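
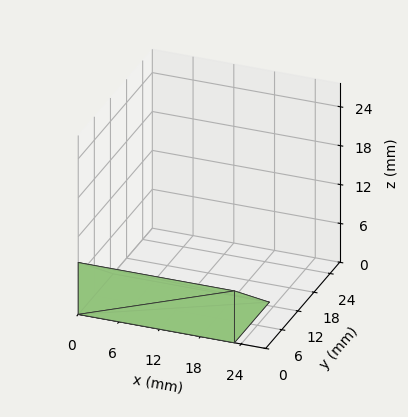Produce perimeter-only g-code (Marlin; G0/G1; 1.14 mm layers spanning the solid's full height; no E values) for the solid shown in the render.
Reading the render: the shape is a wedge (ramp): 23 × 13 mm base, rising to 8 mm along the y=0 edge and sloping linearly to z=0 at y=13 (dimensions read to the nearest mm from the axis ticks). For the g-code, the solid's height is divided into equal slices at the stated Δz and each level perimeter traced with G1 moves after a G0 lift.

; perimeter-only toolpath
G21 ; units = mm
G90 ; absolute positioning
G28 ; home
; layer 1
G0 Z1.14
G0 X0.00 Y0.00
G1 X23.00 Y0.00
G1 X23.00 Y11.14
G1 X0.00 Y11.14
G1 X0.00 Y0.00
; layer 2
G0 Z2.29
G0 X0.00 Y0.00
G1 X23.00 Y0.00
G1 X23.00 Y9.29
G1 X0.00 Y9.29
G1 X0.00 Y0.00
; layer 3
G0 Z3.43
G0 X0.00 Y0.00
G1 X23.00 Y0.00
G1 X23.00 Y7.43
G1 X0.00 Y7.43
G1 X0.00 Y0.00
; layer 4
G0 Z4.57
G0 X0.00 Y0.00
G1 X23.00 Y0.00
G1 X23.00 Y5.57
G1 X0.00 Y5.57
G1 X0.00 Y0.00
; layer 5
G0 Z5.71
G0 X0.00 Y0.00
G1 X23.00 Y0.00
G1 X23.00 Y3.71
G1 X0.00 Y3.71
G1 X0.00 Y0.00
; layer 6
G0 Z6.86
G0 X0.00 Y0.00
G1 X23.00 Y0.00
G1 X23.00 Y1.86
G1 X0.00 Y1.86
G1 X0.00 Y0.00
M2 ; end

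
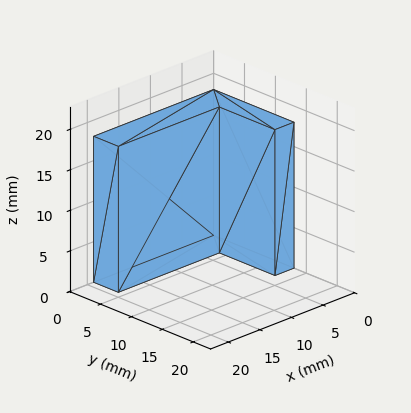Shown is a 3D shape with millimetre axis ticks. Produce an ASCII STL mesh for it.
Reading the render: the shape is an L-shaped prism: outer 19 × 13 mm, arm thicknesses ≈ 4 mm (horizontal) and 3 mm (vertical), extruded 18 mm in z (dimensions read to the nearest mm from the axis ticks). For the STL, each face is triangulated and given an outward normal.

solid part
  facet normal 0.0000 0.0000 -1.0000
    outer loop
      vertex 19.000 4.000 0.000
      vertex 19.000 0.000 0.000
      vertex 0.000 0.000 0.000
    endloop
  endfacet
  facet normal 0.0000 0.0000 -1.0000
    outer loop
      vertex 3.000 4.000 0.000
      vertex 19.000 4.000 0.000
      vertex 0.000 0.000 0.000
    endloop
  endfacet
  facet normal 0.0000 0.0000 -1.0000
    outer loop
      vertex 3.000 13.000 0.000
      vertex 3.000 4.000 0.000
      vertex 0.000 0.000 0.000
    endloop
  endfacet
  facet normal 0.0000 0.0000 -1.0000
    outer loop
      vertex 0.000 13.000 0.000
      vertex 3.000 13.000 0.000
      vertex 0.000 0.000 0.000
    endloop
  endfacet
  facet normal 0.0000 0.0000 1.0000
    outer loop
      vertex 0.000 0.000 18.000
      vertex 19.000 0.000 18.000
      vertex 19.000 4.000 18.000
    endloop
  endfacet
  facet normal 0.0000 0.0000 1.0000
    outer loop
      vertex 0.000 0.000 18.000
      vertex 19.000 4.000 18.000
      vertex 3.000 4.000 18.000
    endloop
  endfacet
  facet normal 0.0000 0.0000 1.0000
    outer loop
      vertex 0.000 0.000 18.000
      vertex 3.000 4.000 18.000
      vertex 3.000 13.000 18.000
    endloop
  endfacet
  facet normal 0.0000 0.0000 1.0000
    outer loop
      vertex 0.000 0.000 18.000
      vertex 3.000 13.000 18.000
      vertex 0.000 13.000 18.000
    endloop
  endfacet
  facet normal 0.0000 -1.0000 0.0000
    outer loop
      vertex 0.000 0.000 0.000
      vertex 19.000 0.000 0.000
      vertex 19.000 0.000 18.000
    endloop
  endfacet
  facet normal 0.0000 -1.0000 0.0000
    outer loop
      vertex 0.000 0.000 0.000
      vertex 19.000 0.000 18.000
      vertex 0.000 0.000 18.000
    endloop
  endfacet
  facet normal 1.0000 0.0000 0.0000
    outer loop
      vertex 19.000 0.000 0.000
      vertex 19.000 4.000 0.000
      vertex 19.000 4.000 18.000
    endloop
  endfacet
  facet normal 1.0000 0.0000 0.0000
    outer loop
      vertex 19.000 0.000 0.000
      vertex 19.000 4.000 18.000
      vertex 19.000 0.000 18.000
    endloop
  endfacet
  facet normal 0.0000 1.0000 0.0000
    outer loop
      vertex 19.000 4.000 0.000
      vertex 3.000 4.000 0.000
      vertex 3.000 4.000 18.000
    endloop
  endfacet
  facet normal 0.0000 1.0000 0.0000
    outer loop
      vertex 19.000 4.000 0.000
      vertex 3.000 4.000 18.000
      vertex 19.000 4.000 18.000
    endloop
  endfacet
  facet normal 1.0000 0.0000 0.0000
    outer loop
      vertex 3.000 4.000 0.000
      vertex 3.000 13.000 0.000
      vertex 3.000 13.000 18.000
    endloop
  endfacet
  facet normal 1.0000 0.0000 0.0000
    outer loop
      vertex 3.000 4.000 0.000
      vertex 3.000 13.000 18.000
      vertex 3.000 4.000 18.000
    endloop
  endfacet
  facet normal 0.0000 1.0000 0.0000
    outer loop
      vertex 3.000 13.000 0.000
      vertex 0.000 13.000 0.000
      vertex 0.000 13.000 18.000
    endloop
  endfacet
  facet normal 0.0000 1.0000 0.0000
    outer loop
      vertex 3.000 13.000 0.000
      vertex 0.000 13.000 18.000
      vertex 3.000 13.000 18.000
    endloop
  endfacet
  facet normal -1.0000 0.0000 0.0000
    outer loop
      vertex 0.000 13.000 0.000
      vertex 0.000 0.000 0.000
      vertex 0.000 0.000 18.000
    endloop
  endfacet
  facet normal -1.0000 0.0000 0.0000
    outer loop
      vertex 0.000 13.000 0.000
      vertex 0.000 0.000 18.000
      vertex 0.000 13.000 18.000
    endloop
  endfacet
endsolid part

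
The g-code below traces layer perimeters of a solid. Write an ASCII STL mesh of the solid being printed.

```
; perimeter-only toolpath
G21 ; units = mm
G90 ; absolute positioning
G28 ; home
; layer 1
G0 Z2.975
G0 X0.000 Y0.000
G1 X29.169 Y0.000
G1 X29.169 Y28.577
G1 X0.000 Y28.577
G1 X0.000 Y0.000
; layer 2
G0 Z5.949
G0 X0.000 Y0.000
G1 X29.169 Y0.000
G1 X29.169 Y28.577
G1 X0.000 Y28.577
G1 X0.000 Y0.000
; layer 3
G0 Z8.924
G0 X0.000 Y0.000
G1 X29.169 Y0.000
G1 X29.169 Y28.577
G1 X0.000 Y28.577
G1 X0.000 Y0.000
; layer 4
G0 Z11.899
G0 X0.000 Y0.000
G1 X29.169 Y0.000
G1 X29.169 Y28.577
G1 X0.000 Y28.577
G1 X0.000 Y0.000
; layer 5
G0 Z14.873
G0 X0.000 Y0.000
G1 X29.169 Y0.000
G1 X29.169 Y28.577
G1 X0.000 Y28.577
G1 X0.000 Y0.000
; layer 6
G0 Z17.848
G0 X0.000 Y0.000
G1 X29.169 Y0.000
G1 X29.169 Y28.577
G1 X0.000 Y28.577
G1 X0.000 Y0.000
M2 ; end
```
solid part
  facet normal 0.0000 0.0000 -1.0000
    outer loop
      vertex 29.169 28.577 0.000
      vertex 29.169 0.000 0.000
      vertex 0.000 0.000 0.000
    endloop
  endfacet
  facet normal 0.0000 0.0000 -1.0000
    outer loop
      vertex 0.000 28.577 0.000
      vertex 29.169 28.577 0.000
      vertex 0.000 0.000 0.000
    endloop
  endfacet
  facet normal 0.0000 0.0000 1.0000
    outer loop
      vertex 0.000 0.000 17.848
      vertex 29.169 0.000 17.848
      vertex 29.169 28.577 17.848
    endloop
  endfacet
  facet normal 0.0000 0.0000 1.0000
    outer loop
      vertex 0.000 0.000 17.848
      vertex 29.169 28.577 17.848
      vertex 0.000 28.577 17.848
    endloop
  endfacet
  facet normal 0.0000 -1.0000 0.0000
    outer loop
      vertex 0.000 0.000 0.000
      vertex 29.169 0.000 0.000
      vertex 29.169 0.000 17.848
    endloop
  endfacet
  facet normal 0.0000 -1.0000 0.0000
    outer loop
      vertex 0.000 0.000 0.000
      vertex 29.169 0.000 17.848
      vertex 0.000 0.000 17.848
    endloop
  endfacet
  facet normal 0.0000 1.0000 0.0000
    outer loop
      vertex 29.169 28.577 17.848
      vertex 29.169 28.577 0.000
      vertex 0.000 28.577 0.000
    endloop
  endfacet
  facet normal 0.0000 1.0000 0.0000
    outer loop
      vertex 0.000 28.577 17.848
      vertex 29.169 28.577 17.848
      vertex 0.000 28.577 0.000
    endloop
  endfacet
  facet normal -1.0000 0.0000 0.0000
    outer loop
      vertex 0.000 28.577 17.848
      vertex 0.000 28.577 0.000
      vertex 0.000 0.000 0.000
    endloop
  endfacet
  facet normal -1.0000 0.0000 0.0000
    outer loop
      vertex 0.000 0.000 17.848
      vertex 0.000 28.577 17.848
      vertex 0.000 0.000 0.000
    endloop
  endfacet
  facet normal 1.0000 0.0000 0.0000
    outer loop
      vertex 29.169 0.000 0.000
      vertex 29.169 28.577 0.000
      vertex 29.169 28.577 17.848
    endloop
  endfacet
  facet normal 1.0000 0.0000 0.0000
    outer loop
      vertex 29.169 0.000 0.000
      vertex 29.169 28.577 17.848
      vertex 29.169 0.000 17.848
    endloop
  endfacet
endsolid part

The G0 Z moves step by Δz≈2.975 mm. Every layer's G1 loop is the same polygon, so the solid is a straight extrusion of it from z=0 to z≈17.8. Closing with flat bottom and top caps and triangulating gives 12 facets — a rectangular box, roughly 29.2 × 28.6 mm footprint and 17.8 mm tall.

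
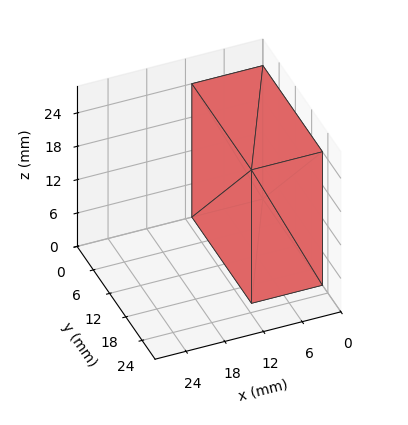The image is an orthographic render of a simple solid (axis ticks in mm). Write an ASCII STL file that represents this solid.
Reading the render: the shape is a rectangular box, roughly 11 × 22 mm footprint and 24 mm tall (dimensions read to the nearest mm from the axis ticks). For the STL, each face is triangulated and given an outward normal.

solid part
  facet normal 0.0000 0.0000 -1.0000
    outer loop
      vertex 11.00 22.00 0.00
      vertex 11.00 0.00 0.00
      vertex 0.00 0.00 0.00
    endloop
  endfacet
  facet normal 0.0000 0.0000 -1.0000
    outer loop
      vertex 0.00 22.00 0.00
      vertex 11.00 22.00 0.00
      vertex 0.00 0.00 0.00
    endloop
  endfacet
  facet normal 0.0000 0.0000 1.0000
    outer loop
      vertex 0.00 0.00 24.00
      vertex 11.00 0.00 24.00
      vertex 11.00 22.00 24.00
    endloop
  endfacet
  facet normal 0.0000 0.0000 1.0000
    outer loop
      vertex 0.00 0.00 24.00
      vertex 11.00 22.00 24.00
      vertex 0.00 22.00 24.00
    endloop
  endfacet
  facet normal 0.0000 -1.0000 0.0000
    outer loop
      vertex 0.00 0.00 0.00
      vertex 11.00 0.00 0.00
      vertex 11.00 0.00 24.00
    endloop
  endfacet
  facet normal 0.0000 -1.0000 0.0000
    outer loop
      vertex 0.00 0.00 0.00
      vertex 11.00 0.00 24.00
      vertex 0.00 0.00 24.00
    endloop
  endfacet
  facet normal 0.0000 1.0000 0.0000
    outer loop
      vertex 11.00 22.00 24.00
      vertex 11.00 22.00 0.00
      vertex 0.00 22.00 0.00
    endloop
  endfacet
  facet normal 0.0000 1.0000 0.0000
    outer loop
      vertex 0.00 22.00 24.00
      vertex 11.00 22.00 24.00
      vertex 0.00 22.00 0.00
    endloop
  endfacet
  facet normal -1.0000 0.0000 0.0000
    outer loop
      vertex 0.00 22.00 24.00
      vertex 0.00 22.00 0.00
      vertex 0.00 0.00 0.00
    endloop
  endfacet
  facet normal -1.0000 0.0000 0.0000
    outer loop
      vertex 0.00 0.00 24.00
      vertex 0.00 22.00 24.00
      vertex 0.00 0.00 0.00
    endloop
  endfacet
  facet normal 1.0000 0.0000 0.0000
    outer loop
      vertex 11.00 0.00 0.00
      vertex 11.00 22.00 0.00
      vertex 11.00 22.00 24.00
    endloop
  endfacet
  facet normal 1.0000 0.0000 0.0000
    outer loop
      vertex 11.00 0.00 0.00
      vertex 11.00 22.00 24.00
      vertex 11.00 0.00 24.00
    endloop
  endfacet
endsolid part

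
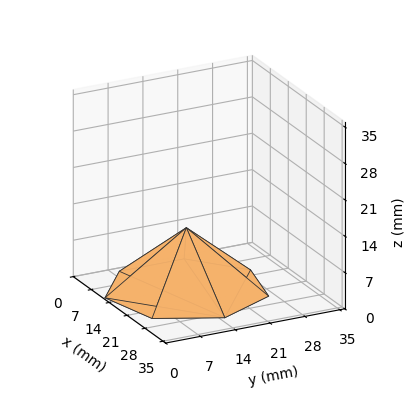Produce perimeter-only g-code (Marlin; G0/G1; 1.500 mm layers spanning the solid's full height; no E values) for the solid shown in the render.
Reading the render: the shape is a regular 7-sided pyramid, base circumscribed radius ≈ 15 mm, apex at z ≈ 12 mm (dimensions read to the nearest mm from the axis ticks). For the g-code, the solid's height is divided into equal slices at the stated Δz and each level perimeter traced with G1 moves after a G0 lift.

; perimeter-only toolpath
G21 ; units = mm
G90 ; absolute positioning
G28 ; home
; layer 1
G0 Z1.500
G0 X28.125 Y15.000
G1 X23.183 Y25.261
G1 X12.079 Y27.796
G1 X3.174 Y20.694
G1 X3.174 Y9.306
G1 X12.079 Y2.204
G1 X23.183 Y4.739
G1 X28.125 Y15.000
; layer 2
G0 Z3.000
G0 X26.250 Y15.000
G1 X22.014 Y23.795
G1 X12.497 Y25.968
G1 X4.864 Y19.881
G1 X4.864 Y10.119
G1 X12.497 Y4.032
G1 X22.014 Y6.205
G1 X26.250 Y15.000
; layer 3
G0 Z4.500
G0 X24.375 Y15.000
G1 X20.845 Y22.329
G1 X12.914 Y24.140
G1 X6.553 Y19.067
G1 X6.553 Y10.933
G1 X12.914 Y5.860
G1 X20.845 Y7.671
G1 X24.375 Y15.000
; layer 4
G0 Z6.000
G0 X22.500 Y15.000
G1 X19.676 Y20.864
G1 X13.331 Y22.312
G1 X8.242 Y18.254
G1 X8.242 Y11.746
G1 X13.331 Y7.688
G1 X19.676 Y9.136
G1 X22.500 Y15.000
; layer 5
G0 Z7.500
G0 X20.625 Y15.000
G1 X18.507 Y19.398
G1 X13.748 Y20.484
G1 X9.932 Y17.441
G1 X9.932 Y12.559
G1 X13.748 Y9.516
G1 X18.507 Y10.602
G1 X20.625 Y15.000
; layer 6
G0 Z9.000
G0 X18.750 Y15.000
G1 X17.338 Y17.932
G1 X14.165 Y18.656
G1 X11.621 Y16.627
G1 X11.621 Y13.373
G1 X14.165 Y11.344
G1 X17.338 Y12.068
G1 X18.750 Y15.000
; layer 7
G0 Z10.500
G0 X16.875 Y15.000
G1 X16.169 Y16.466
G1 X14.583 Y16.828
G1 X13.311 Y15.813
G1 X13.311 Y14.187
G1 X14.583 Y13.172
G1 X16.169 Y13.534
G1 X16.875 Y15.000
M2 ; end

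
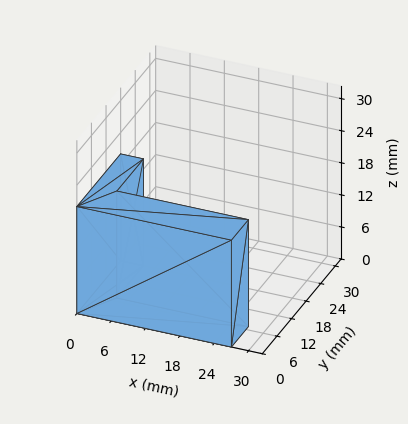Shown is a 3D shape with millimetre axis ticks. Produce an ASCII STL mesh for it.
Reading the render: the shape is an L-shaped prism: outer 27 × 18 mm, arm thicknesses ≈ 7 mm (horizontal) and 4 mm (vertical), extruded 20 mm in z (dimensions read to the nearest mm from the axis ticks). For the STL, each face is triangulated and given an outward normal.

solid part
  facet normal 0.0000 0.0000 -1.0000
    outer loop
      vertex 27.00 7.00 0.00
      vertex 27.00 0.00 0.00
      vertex 0.00 0.00 0.00
    endloop
  endfacet
  facet normal 0.0000 0.0000 -1.0000
    outer loop
      vertex 4.00 7.00 0.00
      vertex 27.00 7.00 0.00
      vertex 0.00 0.00 0.00
    endloop
  endfacet
  facet normal 0.0000 0.0000 -1.0000
    outer loop
      vertex 4.00 18.00 0.00
      vertex 4.00 7.00 0.00
      vertex 0.00 0.00 0.00
    endloop
  endfacet
  facet normal 0.0000 0.0000 -1.0000
    outer loop
      vertex 0.00 18.00 0.00
      vertex 4.00 18.00 0.00
      vertex 0.00 0.00 0.00
    endloop
  endfacet
  facet normal 0.0000 0.0000 1.0000
    outer loop
      vertex 0.00 0.00 20.00
      vertex 27.00 0.00 20.00
      vertex 27.00 7.00 20.00
    endloop
  endfacet
  facet normal 0.0000 0.0000 1.0000
    outer loop
      vertex 0.00 0.00 20.00
      vertex 27.00 7.00 20.00
      vertex 4.00 7.00 20.00
    endloop
  endfacet
  facet normal 0.0000 0.0000 1.0000
    outer loop
      vertex 0.00 0.00 20.00
      vertex 4.00 7.00 20.00
      vertex 4.00 18.00 20.00
    endloop
  endfacet
  facet normal 0.0000 0.0000 1.0000
    outer loop
      vertex 0.00 0.00 20.00
      vertex 4.00 18.00 20.00
      vertex 0.00 18.00 20.00
    endloop
  endfacet
  facet normal 0.0000 -1.0000 0.0000
    outer loop
      vertex 0.00 0.00 0.00
      vertex 27.00 0.00 0.00
      vertex 27.00 0.00 20.00
    endloop
  endfacet
  facet normal 0.0000 -1.0000 0.0000
    outer loop
      vertex 0.00 0.00 0.00
      vertex 27.00 0.00 20.00
      vertex 0.00 0.00 20.00
    endloop
  endfacet
  facet normal 1.0000 0.0000 0.0000
    outer loop
      vertex 27.00 0.00 0.00
      vertex 27.00 7.00 0.00
      vertex 27.00 7.00 20.00
    endloop
  endfacet
  facet normal 1.0000 0.0000 0.0000
    outer loop
      vertex 27.00 0.00 0.00
      vertex 27.00 7.00 20.00
      vertex 27.00 0.00 20.00
    endloop
  endfacet
  facet normal 0.0000 1.0000 0.0000
    outer loop
      vertex 27.00 7.00 0.00
      vertex 4.00 7.00 0.00
      vertex 4.00 7.00 20.00
    endloop
  endfacet
  facet normal 0.0000 1.0000 0.0000
    outer loop
      vertex 27.00 7.00 0.00
      vertex 4.00 7.00 20.00
      vertex 27.00 7.00 20.00
    endloop
  endfacet
  facet normal 1.0000 0.0000 0.0000
    outer loop
      vertex 4.00 7.00 0.00
      vertex 4.00 18.00 0.00
      vertex 4.00 18.00 20.00
    endloop
  endfacet
  facet normal 1.0000 0.0000 0.0000
    outer loop
      vertex 4.00 7.00 0.00
      vertex 4.00 18.00 20.00
      vertex 4.00 7.00 20.00
    endloop
  endfacet
  facet normal 0.0000 1.0000 0.0000
    outer loop
      vertex 4.00 18.00 0.00
      vertex 0.00 18.00 0.00
      vertex 0.00 18.00 20.00
    endloop
  endfacet
  facet normal 0.0000 1.0000 0.0000
    outer loop
      vertex 4.00 18.00 0.00
      vertex 0.00 18.00 20.00
      vertex 4.00 18.00 20.00
    endloop
  endfacet
  facet normal -1.0000 0.0000 0.0000
    outer loop
      vertex 0.00 18.00 0.00
      vertex 0.00 0.00 0.00
      vertex 0.00 0.00 20.00
    endloop
  endfacet
  facet normal -1.0000 0.0000 0.0000
    outer loop
      vertex 0.00 18.00 0.00
      vertex 0.00 0.00 20.00
      vertex 0.00 18.00 20.00
    endloop
  endfacet
endsolid part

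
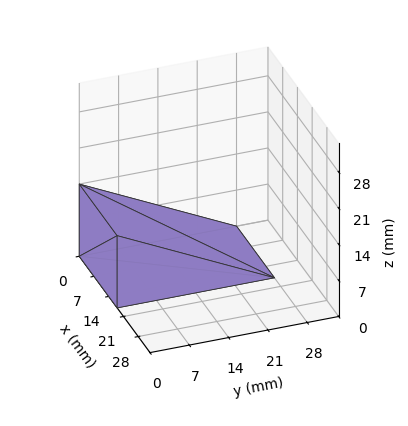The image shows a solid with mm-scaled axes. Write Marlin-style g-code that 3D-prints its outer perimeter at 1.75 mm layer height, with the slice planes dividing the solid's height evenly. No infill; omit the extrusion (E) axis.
Reading the render: the shape is a wedge (ramp): 18 × 28 mm base, rising to 14 mm along the y=0 edge and sloping linearly to z=0 at y=28 (dimensions read to the nearest mm from the axis ticks). For the g-code, the solid's height is divided into equal slices at the stated Δz and each level perimeter traced with G1 moves after a G0 lift.

; perimeter-only toolpath
G21 ; units = mm
G90 ; absolute positioning
G28 ; home
; layer 1
G0 Z1.75
G0 X0.00 Y0.00
G1 X18.00 Y0.00
G1 X18.00 Y24.50
G1 X0.00 Y24.50
G1 X0.00 Y0.00
; layer 2
G0 Z3.50
G0 X0.00 Y0.00
G1 X18.00 Y0.00
G1 X18.00 Y21.00
G1 X0.00 Y21.00
G1 X0.00 Y0.00
; layer 3
G0 Z5.25
G0 X0.00 Y0.00
G1 X18.00 Y0.00
G1 X18.00 Y17.50
G1 X0.00 Y17.50
G1 X0.00 Y0.00
; layer 4
G0 Z7.00
G0 X0.00 Y0.00
G1 X18.00 Y0.00
G1 X18.00 Y14.00
G1 X0.00 Y14.00
G1 X0.00 Y0.00
; layer 5
G0 Z8.75
G0 X0.00 Y0.00
G1 X18.00 Y0.00
G1 X18.00 Y10.50
G1 X0.00 Y10.50
G1 X0.00 Y0.00
; layer 6
G0 Z10.50
G0 X0.00 Y0.00
G1 X18.00 Y0.00
G1 X18.00 Y7.00
G1 X0.00 Y7.00
G1 X0.00 Y0.00
; layer 7
G0 Z12.25
G0 X0.00 Y0.00
G1 X18.00 Y0.00
G1 X18.00 Y3.50
G1 X0.00 Y3.50
G1 X0.00 Y0.00
M2 ; end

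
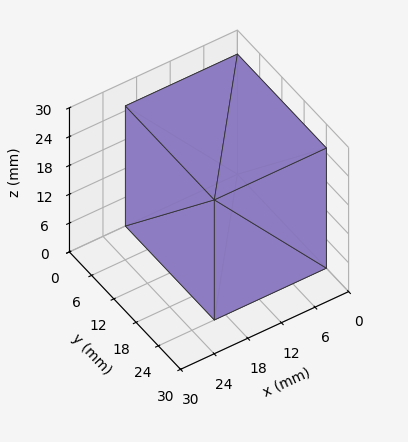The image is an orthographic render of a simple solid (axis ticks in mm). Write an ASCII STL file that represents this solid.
Reading the render: the shape is a rectangular box, roughly 20 × 24 mm footprint and 25 mm tall (dimensions read to the nearest mm from the axis ticks). For the STL, each face is triangulated and given an outward normal.

solid part
  facet normal 0.0000 0.0000 -1.0000
    outer loop
      vertex 20.0 24.0 0.0
      vertex 20.0 0.0 0.0
      vertex 0.0 0.0 0.0
    endloop
  endfacet
  facet normal 0.0000 0.0000 -1.0000
    outer loop
      vertex 0.0 24.0 0.0
      vertex 20.0 24.0 0.0
      vertex 0.0 0.0 0.0
    endloop
  endfacet
  facet normal 0.0000 0.0000 1.0000
    outer loop
      vertex 0.0 0.0 25.0
      vertex 20.0 0.0 25.0
      vertex 20.0 24.0 25.0
    endloop
  endfacet
  facet normal 0.0000 0.0000 1.0000
    outer loop
      vertex 0.0 0.0 25.0
      vertex 20.0 24.0 25.0
      vertex 0.0 24.0 25.0
    endloop
  endfacet
  facet normal 0.0000 -1.0000 0.0000
    outer loop
      vertex 0.0 0.0 0.0
      vertex 20.0 0.0 0.0
      vertex 20.0 0.0 25.0
    endloop
  endfacet
  facet normal 0.0000 -1.0000 0.0000
    outer loop
      vertex 0.0 0.0 0.0
      vertex 20.0 0.0 25.0
      vertex 0.0 0.0 25.0
    endloop
  endfacet
  facet normal 0.0000 1.0000 0.0000
    outer loop
      vertex 20.0 24.0 25.0
      vertex 20.0 24.0 0.0
      vertex 0.0 24.0 0.0
    endloop
  endfacet
  facet normal 0.0000 1.0000 0.0000
    outer loop
      vertex 0.0 24.0 25.0
      vertex 20.0 24.0 25.0
      vertex 0.0 24.0 0.0
    endloop
  endfacet
  facet normal -1.0000 0.0000 0.0000
    outer loop
      vertex 0.0 24.0 25.0
      vertex 0.0 24.0 0.0
      vertex 0.0 0.0 0.0
    endloop
  endfacet
  facet normal -1.0000 0.0000 0.0000
    outer loop
      vertex 0.0 0.0 25.0
      vertex 0.0 24.0 25.0
      vertex 0.0 0.0 0.0
    endloop
  endfacet
  facet normal 1.0000 0.0000 0.0000
    outer loop
      vertex 20.0 0.0 0.0
      vertex 20.0 24.0 0.0
      vertex 20.0 24.0 25.0
    endloop
  endfacet
  facet normal 1.0000 0.0000 0.0000
    outer loop
      vertex 20.0 0.0 0.0
      vertex 20.0 24.0 25.0
      vertex 20.0 0.0 25.0
    endloop
  endfacet
endsolid part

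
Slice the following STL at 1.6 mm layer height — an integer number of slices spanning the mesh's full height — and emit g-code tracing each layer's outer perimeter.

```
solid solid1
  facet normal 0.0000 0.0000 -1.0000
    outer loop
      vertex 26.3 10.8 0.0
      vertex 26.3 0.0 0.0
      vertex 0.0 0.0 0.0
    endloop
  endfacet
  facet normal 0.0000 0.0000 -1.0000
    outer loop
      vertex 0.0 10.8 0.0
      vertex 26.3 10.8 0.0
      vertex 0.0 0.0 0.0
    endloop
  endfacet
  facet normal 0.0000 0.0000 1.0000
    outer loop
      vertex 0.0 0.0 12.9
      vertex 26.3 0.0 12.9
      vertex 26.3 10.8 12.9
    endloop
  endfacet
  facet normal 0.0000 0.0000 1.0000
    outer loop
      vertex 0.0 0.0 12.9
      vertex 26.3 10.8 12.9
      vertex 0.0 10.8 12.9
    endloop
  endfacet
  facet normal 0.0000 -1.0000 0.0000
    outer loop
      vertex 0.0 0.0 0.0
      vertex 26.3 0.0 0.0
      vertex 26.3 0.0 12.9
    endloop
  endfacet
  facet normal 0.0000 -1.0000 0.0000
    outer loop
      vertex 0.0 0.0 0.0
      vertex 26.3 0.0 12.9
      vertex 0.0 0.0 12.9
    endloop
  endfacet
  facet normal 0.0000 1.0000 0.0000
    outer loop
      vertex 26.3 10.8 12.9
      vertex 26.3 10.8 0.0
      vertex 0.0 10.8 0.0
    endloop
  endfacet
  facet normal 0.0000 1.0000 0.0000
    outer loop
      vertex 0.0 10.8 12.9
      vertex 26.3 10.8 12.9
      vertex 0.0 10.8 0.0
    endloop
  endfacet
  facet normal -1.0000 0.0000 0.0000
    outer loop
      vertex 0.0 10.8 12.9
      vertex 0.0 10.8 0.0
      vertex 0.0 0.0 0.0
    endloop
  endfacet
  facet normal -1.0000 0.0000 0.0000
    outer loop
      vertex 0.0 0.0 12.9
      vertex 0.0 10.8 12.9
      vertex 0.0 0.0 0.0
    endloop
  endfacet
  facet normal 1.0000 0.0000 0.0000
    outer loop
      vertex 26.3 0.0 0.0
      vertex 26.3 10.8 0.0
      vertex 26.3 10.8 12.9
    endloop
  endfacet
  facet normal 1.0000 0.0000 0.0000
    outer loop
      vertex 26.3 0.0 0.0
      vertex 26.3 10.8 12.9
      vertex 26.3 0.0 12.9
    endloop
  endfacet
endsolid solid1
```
; perimeter-only toolpath
G21 ; units = mm
G90 ; absolute positioning
G28 ; home
; layer 1
G0 Z1.6
G0 X0.0 Y0.0
G1 X26.3 Y0.0
G1 X26.3 Y10.8
G1 X0.0 Y10.8
G1 X0.0 Y0.0
; layer 2
G0 Z3.2
G0 X0.0 Y0.0
G1 X26.3 Y0.0
G1 X26.3 Y10.8
G1 X0.0 Y10.8
G1 X0.0 Y0.0
; layer 3
G0 Z4.8
G0 X0.0 Y0.0
G1 X26.3 Y0.0
G1 X26.3 Y10.8
G1 X0.0 Y10.8
G1 X0.0 Y0.0
; layer 4
G0 Z6.5
G0 X0.0 Y0.0
G1 X26.3 Y0.0
G1 X26.3 Y10.8
G1 X0.0 Y10.8
G1 X0.0 Y0.0
; layer 5
G0 Z8.1
G0 X0.0 Y0.0
G1 X26.3 Y0.0
G1 X26.3 Y10.8
G1 X0.0 Y10.8
G1 X0.0 Y0.0
; layer 6
G0 Z9.7
G0 X0.0 Y0.0
G1 X26.3 Y0.0
G1 X26.3 Y10.8
G1 X0.0 Y10.8
G1 X0.0 Y0.0
; layer 7
G0 Z11.3
G0 X0.0 Y0.0
G1 X26.3 Y0.0
G1 X26.3 Y10.8
G1 X0.0 Y10.8
G1 X0.0 Y0.0
; layer 8
G0 Z12.9
G0 X0.0 Y0.0
G1 X26.3 Y0.0
G1 X26.3 Y10.8
G1 X0.0 Y10.8
G1 X0.0 Y0.0
M2 ; end

The solid is a rectangular box, roughly 26.3 × 10.8 mm footprint and 12.9 mm tall. Slicing at Δz = 1.6 mm — 8 equal slices spanning the solid's height, so layer i sits at z = i·h/8 — gives 8 non-empty perimeters. Each is a 4-segment closed polygon; G0 lifts to the layer z and rapids to the start vertex, then G1 traces the edges.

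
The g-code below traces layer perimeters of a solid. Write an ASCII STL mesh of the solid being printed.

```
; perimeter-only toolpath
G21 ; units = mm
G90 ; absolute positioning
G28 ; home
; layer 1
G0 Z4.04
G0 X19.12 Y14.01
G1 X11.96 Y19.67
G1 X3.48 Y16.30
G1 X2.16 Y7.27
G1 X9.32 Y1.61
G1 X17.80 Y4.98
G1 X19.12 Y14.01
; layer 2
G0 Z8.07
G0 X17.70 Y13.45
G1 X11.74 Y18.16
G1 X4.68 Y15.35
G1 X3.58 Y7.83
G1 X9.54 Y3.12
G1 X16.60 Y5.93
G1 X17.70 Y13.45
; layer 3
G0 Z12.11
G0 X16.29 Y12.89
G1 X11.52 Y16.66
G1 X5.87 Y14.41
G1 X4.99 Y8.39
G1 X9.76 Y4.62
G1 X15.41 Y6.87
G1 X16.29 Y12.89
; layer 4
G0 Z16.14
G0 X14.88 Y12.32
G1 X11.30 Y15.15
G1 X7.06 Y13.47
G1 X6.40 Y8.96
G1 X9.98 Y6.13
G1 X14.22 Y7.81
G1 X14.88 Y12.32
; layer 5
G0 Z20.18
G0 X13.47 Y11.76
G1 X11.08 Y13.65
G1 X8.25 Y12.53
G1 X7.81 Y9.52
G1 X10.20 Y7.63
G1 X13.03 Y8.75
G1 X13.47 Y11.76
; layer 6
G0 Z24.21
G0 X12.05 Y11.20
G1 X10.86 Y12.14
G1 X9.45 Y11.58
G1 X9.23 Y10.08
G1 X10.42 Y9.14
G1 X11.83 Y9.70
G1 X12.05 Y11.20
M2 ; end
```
solid part
  facet normal 0.0000 0.0000 -1.0000
    outer loop
      vertex 2.29 17.24 0.00
      vertex 12.18 21.17 0.00
      vertex 20.53 14.57 0.00
    endloop
  endfacet
  facet normal 0.0000 0.0000 -1.0000
    outer loop
      vertex 0.75 6.71 0.00
      vertex 2.29 17.24 0.00
      vertex 20.53 14.57 0.00
    endloop
  endfacet
  facet normal 0.0000 0.0000 -1.0000
    outer loop
      vertex 9.10 0.11 0.00
      vertex 0.75 6.71 0.00
      vertex 20.53 14.57 0.00
    endloop
  endfacet
  facet normal 0.0000 0.0000 -1.0000
    outer loop
      vertex 18.99 4.04 0.00
      vertex 9.10 0.11 0.00
      vertex 20.53 14.57 0.00
    endloop
  endfacet
  facet normal 0.5895 0.7458 0.3101
    outer loop
      vertex 20.53 14.57 0.00
      vertex 12.18 21.17 0.00
      vertex 10.64 10.64 28.25
    endloop
  endfacet
  facet normal -0.3511 0.8835 0.3102
    outer loop
      vertex 12.18 21.17 0.00
      vertex 2.29 17.24 0.00
      vertex 10.64 10.64 28.25
    endloop
  endfacet
  facet normal -0.9407 0.1376 0.3102
    outer loop
      vertex 2.29 17.24 0.00
      vertex 0.75 6.71 0.00
      vertex 10.64 10.64 28.25
    endloop
  endfacet
  facet normal -0.5895 -0.7458 0.3101
    outer loop
      vertex 0.75 6.71 0.00
      vertex 9.10 0.11 0.00
      vertex 10.64 10.64 28.25
    endloop
  endfacet
  facet normal 0.3511 -0.8835 0.3102
    outer loop
      vertex 9.10 0.11 0.00
      vertex 18.99 4.04 0.00
      vertex 10.64 10.64 28.25
    endloop
  endfacet
  facet normal 0.9407 -0.1376 0.3102
    outer loop
      vertex 18.99 4.04 0.00
      vertex 20.53 14.57 0.00
      vertex 10.64 10.64 28.25
    endloop
  endfacet
endsolid part

The G0 Z moves step by Δz≈4.04 mm. The G1 loops shrink linearly with z, so the solid tapers from its base footprint up to z≈28.2. Closing with a flat bottom cap and the tapered top and triangulating gives 10 facets — a regular 6-sided pyramid, base circumscribed radius ≈ 10.6 mm, apex at z ≈ 28.2 mm.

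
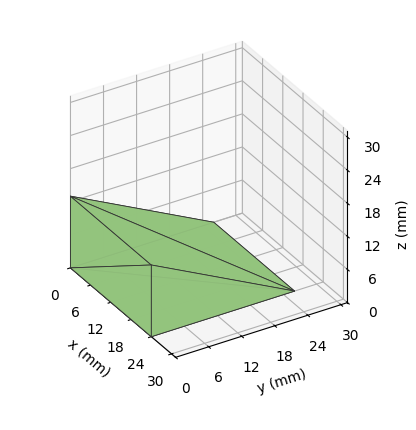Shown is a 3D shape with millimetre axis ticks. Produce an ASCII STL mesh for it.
Reading the render: the shape is a wedge (ramp): 24 × 26 mm base, rising to 13 mm along the y=0 edge and sloping linearly to z=0 at y=26 (dimensions read to the nearest mm from the axis ticks). For the STL, each face is triangulated and given an outward normal.

solid part
  facet normal 0.0000 0.0000 -1.0000
    outer loop
      vertex 24.0 26.0 0.0
      vertex 24.0 0.0 0.0
      vertex 0.0 0.0 0.0
    endloop
  endfacet
  facet normal 0.0000 0.0000 -1.0000
    outer loop
      vertex 0.0 26.0 0.0
      vertex 24.0 26.0 0.0
      vertex 0.0 0.0 0.0
    endloop
  endfacet
  facet normal 0.0000 -1.0000 0.0000
    outer loop
      vertex 0.0 0.0 0.0
      vertex 24.0 0.0 0.0
      vertex 24.0 0.0 13.0
    endloop
  endfacet
  facet normal 0.0000 -1.0000 0.0000
    outer loop
      vertex 0.0 0.0 0.0
      vertex 24.0 0.0 13.0
      vertex 0.0 0.0 13.0
    endloop
  endfacet
  facet normal 0.0000 0.4472 0.8944
    outer loop
      vertex 0.0 0.0 13.0
      vertex 24.0 0.0 13.0
      vertex 24.0 26.0 0.0
    endloop
  endfacet
  facet normal 0.0000 0.4472 0.8944
    outer loop
      vertex 0.0 0.0 13.0
      vertex 24.0 26.0 0.0
      vertex 0.0 26.0 0.0
    endloop
  endfacet
  facet normal -1.0000 0.0000 0.0000
    outer loop
      vertex 0.0 0.0 13.0
      vertex 0.0 26.0 0.0
      vertex 0.0 0.0 0.0
    endloop
  endfacet
  facet normal 1.0000 0.0000 0.0000
    outer loop
      vertex 24.0 0.0 0.0
      vertex 24.0 26.0 0.0
      vertex 24.0 0.0 13.0
    endloop
  endfacet
endsolid part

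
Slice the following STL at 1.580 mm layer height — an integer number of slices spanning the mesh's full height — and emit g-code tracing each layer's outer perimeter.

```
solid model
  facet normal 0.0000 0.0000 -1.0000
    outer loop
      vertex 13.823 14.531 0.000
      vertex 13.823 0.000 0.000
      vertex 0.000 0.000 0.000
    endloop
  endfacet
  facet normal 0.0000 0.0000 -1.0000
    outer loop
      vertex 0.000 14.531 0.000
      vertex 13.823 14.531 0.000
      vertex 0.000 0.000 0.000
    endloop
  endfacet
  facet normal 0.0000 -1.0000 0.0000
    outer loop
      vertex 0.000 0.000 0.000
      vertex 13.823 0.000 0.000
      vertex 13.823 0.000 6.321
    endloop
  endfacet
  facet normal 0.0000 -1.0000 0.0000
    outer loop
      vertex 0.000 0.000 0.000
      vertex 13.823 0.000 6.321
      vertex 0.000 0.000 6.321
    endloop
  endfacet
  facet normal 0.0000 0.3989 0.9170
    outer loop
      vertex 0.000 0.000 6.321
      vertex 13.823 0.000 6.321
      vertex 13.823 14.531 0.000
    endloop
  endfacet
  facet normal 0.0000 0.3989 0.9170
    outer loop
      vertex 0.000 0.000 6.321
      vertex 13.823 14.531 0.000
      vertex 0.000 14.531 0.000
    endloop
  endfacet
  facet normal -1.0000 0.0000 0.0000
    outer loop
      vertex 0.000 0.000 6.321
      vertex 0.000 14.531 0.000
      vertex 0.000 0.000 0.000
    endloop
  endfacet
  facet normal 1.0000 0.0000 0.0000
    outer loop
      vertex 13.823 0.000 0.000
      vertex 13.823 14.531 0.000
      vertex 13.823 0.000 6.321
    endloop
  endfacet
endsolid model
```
; perimeter-only toolpath
G21 ; units = mm
G90 ; absolute positioning
G28 ; home
; layer 1
G0 Z1.580
G0 X0.000 Y0.000
G1 X13.823 Y0.000
G1 X13.823 Y10.898
G1 X0.000 Y10.898
G1 X0.000 Y0.000
; layer 2
G0 Z3.160
G0 X0.000 Y0.000
G1 X13.823 Y0.000
G1 X13.823 Y7.266
G1 X0.000 Y7.266
G1 X0.000 Y0.000
; layer 3
G0 Z4.741
G0 X0.000 Y0.000
G1 X13.823 Y0.000
G1 X13.823 Y3.633
G1 X0.000 Y3.633
G1 X0.000 Y0.000
M2 ; end

The solid is a wedge (ramp): 13.8 × 14.5 mm base, rising to 6.32 mm along the y=0 edge and sloping linearly to z=0 at y=14.5. Slicing at Δz = 1.580 mm — 4 equal slices spanning the solid's height, so layer i sits at z = i·h/4 — gives 3 non-empty perimeters. Each is a 4-segment closed polygon; G0 lifts to the layer z and rapids to the start vertex, then G1 traces the edges. The cross-section shrinks linearly with z (the slice at the apex is degenerate and omitted).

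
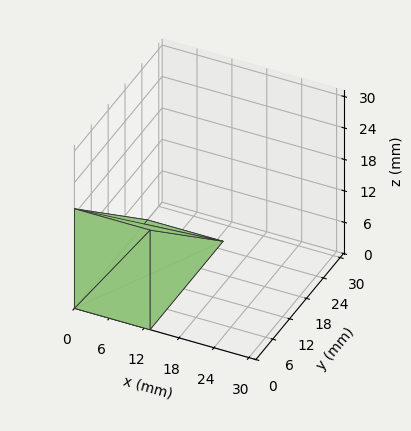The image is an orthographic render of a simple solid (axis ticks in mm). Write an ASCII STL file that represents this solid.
Reading the render: the shape is a wedge (ramp): 13 × 26 mm base, rising to 19 mm along the y=0 edge and sloping linearly to z=0 at y=26 (dimensions read to the nearest mm from the axis ticks). For the STL, each face is triangulated and given an outward normal.

solid part
  facet normal 0.0000 0.0000 -1.0000
    outer loop
      vertex 13.00 26.00 0.00
      vertex 13.00 0.00 0.00
      vertex 0.00 0.00 0.00
    endloop
  endfacet
  facet normal 0.0000 0.0000 -1.0000
    outer loop
      vertex 0.00 26.00 0.00
      vertex 13.00 26.00 0.00
      vertex 0.00 0.00 0.00
    endloop
  endfacet
  facet normal 0.0000 -1.0000 0.0000
    outer loop
      vertex 0.00 0.00 0.00
      vertex 13.00 0.00 0.00
      vertex 13.00 0.00 19.00
    endloop
  endfacet
  facet normal 0.0000 -1.0000 0.0000
    outer loop
      vertex 0.00 0.00 0.00
      vertex 13.00 0.00 19.00
      vertex 0.00 0.00 19.00
    endloop
  endfacet
  facet normal 0.0000 0.5900 0.8074
    outer loop
      vertex 0.00 0.00 19.00
      vertex 13.00 0.00 19.00
      vertex 13.00 26.00 0.00
    endloop
  endfacet
  facet normal 0.0000 0.5900 0.8074
    outer loop
      vertex 0.00 0.00 19.00
      vertex 13.00 26.00 0.00
      vertex 0.00 26.00 0.00
    endloop
  endfacet
  facet normal -1.0000 0.0000 0.0000
    outer loop
      vertex 0.00 0.00 19.00
      vertex 0.00 26.00 0.00
      vertex 0.00 0.00 0.00
    endloop
  endfacet
  facet normal 1.0000 0.0000 0.0000
    outer loop
      vertex 13.00 0.00 0.00
      vertex 13.00 26.00 0.00
      vertex 13.00 0.00 19.00
    endloop
  endfacet
endsolid part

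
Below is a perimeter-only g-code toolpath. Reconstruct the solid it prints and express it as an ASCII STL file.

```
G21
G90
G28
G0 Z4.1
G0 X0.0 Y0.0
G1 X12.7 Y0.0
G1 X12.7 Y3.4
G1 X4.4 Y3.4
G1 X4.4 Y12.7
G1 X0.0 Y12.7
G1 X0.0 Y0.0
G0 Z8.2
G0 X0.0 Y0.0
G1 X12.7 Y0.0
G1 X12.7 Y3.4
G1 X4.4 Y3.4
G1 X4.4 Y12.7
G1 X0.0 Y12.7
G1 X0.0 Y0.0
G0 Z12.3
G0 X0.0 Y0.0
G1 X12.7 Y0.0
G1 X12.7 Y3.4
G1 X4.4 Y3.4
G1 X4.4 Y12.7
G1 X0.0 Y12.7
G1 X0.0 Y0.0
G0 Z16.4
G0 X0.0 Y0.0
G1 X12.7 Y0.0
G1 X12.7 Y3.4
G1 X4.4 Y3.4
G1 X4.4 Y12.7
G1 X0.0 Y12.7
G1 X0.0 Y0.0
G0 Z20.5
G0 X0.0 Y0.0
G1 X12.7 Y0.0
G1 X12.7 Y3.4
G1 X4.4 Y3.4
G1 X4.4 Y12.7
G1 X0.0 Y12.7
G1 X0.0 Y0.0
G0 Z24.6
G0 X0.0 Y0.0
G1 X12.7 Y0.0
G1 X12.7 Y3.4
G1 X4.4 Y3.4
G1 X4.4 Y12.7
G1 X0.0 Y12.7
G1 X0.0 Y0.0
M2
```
solid part
  facet normal 0.0000 0.0000 -1.0000
    outer loop
      vertex 12.7 3.4 0.0
      vertex 12.7 0.0 0.0
      vertex 0.0 0.0 0.0
    endloop
  endfacet
  facet normal 0.0000 0.0000 -1.0000
    outer loop
      vertex 4.4 3.4 0.0
      vertex 12.7 3.4 0.0
      vertex 0.0 0.0 0.0
    endloop
  endfacet
  facet normal 0.0000 0.0000 -1.0000
    outer loop
      vertex 4.4 12.7 0.0
      vertex 4.4 3.4 0.0
      vertex 0.0 0.0 0.0
    endloop
  endfacet
  facet normal 0.0000 0.0000 -1.0000
    outer loop
      vertex 0.0 12.7 0.0
      vertex 4.4 12.7 0.0
      vertex 0.0 0.0 0.0
    endloop
  endfacet
  facet normal 0.0000 0.0000 1.0000
    outer loop
      vertex 0.0 0.0 24.6
      vertex 12.7 0.0 24.6
      vertex 12.7 3.4 24.6
    endloop
  endfacet
  facet normal 0.0000 0.0000 1.0000
    outer loop
      vertex 0.0 0.0 24.6
      vertex 12.7 3.4 24.6
      vertex 4.4 3.4 24.6
    endloop
  endfacet
  facet normal 0.0000 0.0000 1.0000
    outer loop
      vertex 0.0 0.0 24.6
      vertex 4.4 3.4 24.6
      vertex 4.4 12.7 24.6
    endloop
  endfacet
  facet normal 0.0000 0.0000 1.0000
    outer loop
      vertex 0.0 0.0 24.6
      vertex 4.4 12.7 24.6
      vertex 0.0 12.7 24.6
    endloop
  endfacet
  facet normal 0.0000 -1.0000 0.0000
    outer loop
      vertex 0.0 0.0 0.0
      vertex 12.7 0.0 0.0
      vertex 12.7 0.0 24.6
    endloop
  endfacet
  facet normal 0.0000 -1.0000 0.0000
    outer loop
      vertex 0.0 0.0 0.0
      vertex 12.7 0.0 24.6
      vertex 0.0 0.0 24.6
    endloop
  endfacet
  facet normal 1.0000 0.0000 0.0000
    outer loop
      vertex 12.7 0.0 0.0
      vertex 12.7 3.4 0.0
      vertex 12.7 3.4 24.6
    endloop
  endfacet
  facet normal 1.0000 0.0000 0.0000
    outer loop
      vertex 12.7 0.0 0.0
      vertex 12.7 3.4 24.6
      vertex 12.7 0.0 24.6
    endloop
  endfacet
  facet normal 0.0000 1.0000 0.0000
    outer loop
      vertex 12.7 3.4 0.0
      vertex 4.4 3.4 0.0
      vertex 4.4 3.4 24.6
    endloop
  endfacet
  facet normal 0.0000 1.0000 0.0000
    outer loop
      vertex 12.7 3.4 0.0
      vertex 4.4 3.4 24.6
      vertex 12.7 3.4 24.6
    endloop
  endfacet
  facet normal 1.0000 0.0000 0.0000
    outer loop
      vertex 4.4 3.4 0.0
      vertex 4.4 12.7 0.0
      vertex 4.4 12.7 24.6
    endloop
  endfacet
  facet normal 1.0000 0.0000 0.0000
    outer loop
      vertex 4.4 3.4 0.0
      vertex 4.4 12.7 24.6
      vertex 4.4 3.4 24.6
    endloop
  endfacet
  facet normal 0.0000 1.0000 0.0000
    outer loop
      vertex 4.4 12.7 0.0
      vertex 0.0 12.7 0.0
      vertex 0.0 12.7 24.6
    endloop
  endfacet
  facet normal 0.0000 1.0000 0.0000
    outer loop
      vertex 4.4 12.7 0.0
      vertex 0.0 12.7 24.6
      vertex 4.4 12.7 24.6
    endloop
  endfacet
  facet normal -1.0000 0.0000 0.0000
    outer loop
      vertex 0.0 12.7 0.0
      vertex 0.0 0.0 0.0
      vertex 0.0 0.0 24.6
    endloop
  endfacet
  facet normal -1.0000 0.0000 0.0000
    outer loop
      vertex 0.0 12.7 0.0
      vertex 0.0 0.0 24.6
      vertex 0.0 12.7 24.6
    endloop
  endfacet
endsolid part

The G0 Z moves step by Δz≈4.1 mm. Every layer's G1 loop is the same polygon, so the solid is a straight extrusion of it from z=0 to z≈24.6. Closing with flat bottom and top caps and triangulating gives 20 facets — an L-shaped prism: outer 12.7 × 12.7 mm, arm thicknesses ≈ 3.4 mm (horizontal) and 4.4 mm (vertical), extruded 24.6 mm in z.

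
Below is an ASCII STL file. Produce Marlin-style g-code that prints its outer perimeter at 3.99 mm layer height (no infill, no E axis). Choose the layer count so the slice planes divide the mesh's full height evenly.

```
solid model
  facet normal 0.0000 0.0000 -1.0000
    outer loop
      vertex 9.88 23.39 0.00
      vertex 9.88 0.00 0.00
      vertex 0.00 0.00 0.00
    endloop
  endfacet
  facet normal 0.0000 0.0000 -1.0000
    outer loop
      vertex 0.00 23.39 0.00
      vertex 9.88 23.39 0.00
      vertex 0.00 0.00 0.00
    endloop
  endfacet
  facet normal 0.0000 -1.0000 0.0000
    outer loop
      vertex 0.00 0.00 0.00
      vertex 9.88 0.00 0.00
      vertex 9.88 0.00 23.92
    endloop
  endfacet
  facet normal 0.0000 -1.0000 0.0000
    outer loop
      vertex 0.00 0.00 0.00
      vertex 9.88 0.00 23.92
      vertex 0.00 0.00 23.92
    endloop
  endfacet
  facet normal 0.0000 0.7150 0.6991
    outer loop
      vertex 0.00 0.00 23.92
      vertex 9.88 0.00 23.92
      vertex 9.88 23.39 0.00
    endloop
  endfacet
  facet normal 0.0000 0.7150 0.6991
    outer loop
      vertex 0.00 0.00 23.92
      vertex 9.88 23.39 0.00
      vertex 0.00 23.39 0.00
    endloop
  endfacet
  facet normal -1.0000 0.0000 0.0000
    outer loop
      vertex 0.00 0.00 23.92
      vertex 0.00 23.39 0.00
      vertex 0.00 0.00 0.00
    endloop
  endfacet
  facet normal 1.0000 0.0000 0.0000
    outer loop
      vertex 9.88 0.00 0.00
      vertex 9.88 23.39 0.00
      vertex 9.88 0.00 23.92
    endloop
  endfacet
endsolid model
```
; perimeter-only toolpath
G21 ; units = mm
G90 ; absolute positioning
G28 ; home
; layer 1
G0 Z3.99
G0 X0.00 Y0.00
G1 X9.88 Y0.00
G1 X9.88 Y19.49
G1 X0.00 Y19.49
G1 X0.00 Y0.00
; layer 2
G0 Z7.97
G0 X0.00 Y0.00
G1 X9.88 Y0.00
G1 X9.88 Y15.59
G1 X0.00 Y15.59
G1 X0.00 Y0.00
; layer 3
G0 Z11.96
G0 X0.00 Y0.00
G1 X9.88 Y0.00
G1 X9.88 Y11.70
G1 X0.00 Y11.70
G1 X0.00 Y0.00
; layer 4
G0 Z15.95
G0 X0.00 Y0.00
G1 X9.88 Y0.00
G1 X9.88 Y7.80
G1 X0.00 Y7.80
G1 X0.00 Y0.00
; layer 5
G0 Z19.93
G0 X0.00 Y0.00
G1 X9.88 Y0.00
G1 X9.88 Y3.90
G1 X0.00 Y3.90
G1 X0.00 Y0.00
M2 ; end

The solid is a wedge (ramp): 9.88 × 23.4 mm base, rising to 23.9 mm along the y=0 edge and sloping linearly to z=0 at y=23.4. Slicing at Δz = 3.99 mm — 6 equal slices spanning the solid's height, so layer i sits at z = i·h/6 — gives 5 non-empty perimeters. Each is a 4-segment closed polygon; G0 lifts to the layer z and rapids to the start vertex, then G1 traces the edges. The cross-section shrinks linearly with z (the slice at the apex is degenerate and omitted).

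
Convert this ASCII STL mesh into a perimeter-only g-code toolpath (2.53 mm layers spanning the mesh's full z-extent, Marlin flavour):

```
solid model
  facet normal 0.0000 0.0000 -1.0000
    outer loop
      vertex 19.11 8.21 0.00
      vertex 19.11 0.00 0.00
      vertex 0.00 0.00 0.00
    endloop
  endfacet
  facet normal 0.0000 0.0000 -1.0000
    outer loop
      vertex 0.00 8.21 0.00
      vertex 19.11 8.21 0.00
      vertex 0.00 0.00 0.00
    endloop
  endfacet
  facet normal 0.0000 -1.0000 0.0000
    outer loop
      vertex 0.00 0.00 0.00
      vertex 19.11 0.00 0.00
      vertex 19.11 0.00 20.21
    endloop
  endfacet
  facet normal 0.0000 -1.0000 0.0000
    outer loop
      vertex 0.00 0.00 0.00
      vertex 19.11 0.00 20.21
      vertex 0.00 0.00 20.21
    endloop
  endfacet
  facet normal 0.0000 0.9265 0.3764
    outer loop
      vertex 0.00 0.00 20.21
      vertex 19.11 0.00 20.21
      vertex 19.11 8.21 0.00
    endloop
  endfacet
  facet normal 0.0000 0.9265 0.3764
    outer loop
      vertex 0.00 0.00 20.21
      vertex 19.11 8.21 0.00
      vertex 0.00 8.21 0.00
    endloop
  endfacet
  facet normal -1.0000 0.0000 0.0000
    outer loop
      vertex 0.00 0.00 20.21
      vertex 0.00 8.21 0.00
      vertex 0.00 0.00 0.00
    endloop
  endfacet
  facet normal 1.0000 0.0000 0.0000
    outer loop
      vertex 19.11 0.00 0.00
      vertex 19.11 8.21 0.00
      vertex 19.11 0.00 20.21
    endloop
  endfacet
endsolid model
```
; perimeter-only toolpath
G21 ; units = mm
G90 ; absolute positioning
G28 ; home
; layer 1
G0 Z2.53
G0 X0.00 Y0.00
G1 X19.11 Y0.00
G1 X19.11 Y7.18
G1 X0.00 Y7.18
G1 X0.00 Y0.00
; layer 2
G0 Z5.05
G0 X0.00 Y0.00
G1 X19.11 Y0.00
G1 X19.11 Y6.16
G1 X0.00 Y6.16
G1 X0.00 Y0.00
; layer 3
G0 Z7.58
G0 X0.00 Y0.00
G1 X19.11 Y0.00
G1 X19.11 Y5.13
G1 X0.00 Y5.13
G1 X0.00 Y0.00
; layer 4
G0 Z10.11
G0 X0.00 Y0.00
G1 X19.11 Y0.00
G1 X19.11 Y4.11
G1 X0.00 Y4.11
G1 X0.00 Y0.00
; layer 5
G0 Z12.63
G0 X0.00 Y0.00
G1 X19.11 Y0.00
G1 X19.11 Y3.08
G1 X0.00 Y3.08
G1 X0.00 Y0.00
; layer 6
G0 Z15.16
G0 X0.00 Y0.00
G1 X19.11 Y0.00
G1 X19.11 Y2.05
G1 X0.00 Y2.05
G1 X0.00 Y0.00
; layer 7
G0 Z17.68
G0 X0.00 Y0.00
G1 X19.11 Y0.00
G1 X19.11 Y1.03
G1 X0.00 Y1.03
G1 X0.00 Y0.00
M2 ; end

The solid is a wedge (ramp): 19.1 × 8.21 mm base, rising to 20.2 mm along the y=0 edge and sloping linearly to z=0 at y=8.21. Slicing at Δz = 2.53 mm — 8 equal slices spanning the solid's height, so layer i sits at z = i·h/8 — gives 7 non-empty perimeters. Each is a 4-segment closed polygon; G0 lifts to the layer z and rapids to the start vertex, then G1 traces the edges. The cross-section shrinks linearly with z (the slice at the apex is degenerate and omitted).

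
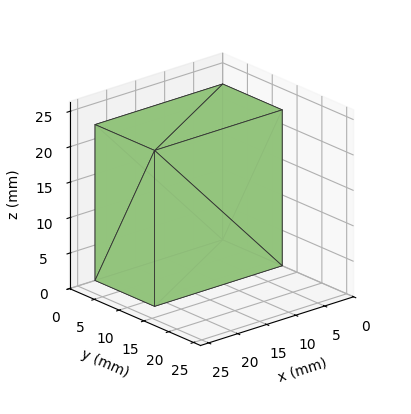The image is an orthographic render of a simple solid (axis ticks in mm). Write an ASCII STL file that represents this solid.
Reading the render: the shape is a rectangular box, roughly 22 × 12 mm footprint and 22 mm tall (dimensions read to the nearest mm from the axis ticks). For the STL, each face is triangulated and given an outward normal.

solid part
  facet normal 0.0000 0.0000 -1.0000
    outer loop
      vertex 22.0 12.0 0.0
      vertex 22.0 0.0 0.0
      vertex 0.0 0.0 0.0
    endloop
  endfacet
  facet normal 0.0000 0.0000 -1.0000
    outer loop
      vertex 0.0 12.0 0.0
      vertex 22.0 12.0 0.0
      vertex 0.0 0.0 0.0
    endloop
  endfacet
  facet normal 0.0000 0.0000 1.0000
    outer loop
      vertex 0.0 0.0 22.0
      vertex 22.0 0.0 22.0
      vertex 22.0 12.0 22.0
    endloop
  endfacet
  facet normal 0.0000 0.0000 1.0000
    outer loop
      vertex 0.0 0.0 22.0
      vertex 22.0 12.0 22.0
      vertex 0.0 12.0 22.0
    endloop
  endfacet
  facet normal 0.0000 -1.0000 0.0000
    outer loop
      vertex 0.0 0.0 0.0
      vertex 22.0 0.0 0.0
      vertex 22.0 0.0 22.0
    endloop
  endfacet
  facet normal 0.0000 -1.0000 0.0000
    outer loop
      vertex 0.0 0.0 0.0
      vertex 22.0 0.0 22.0
      vertex 0.0 0.0 22.0
    endloop
  endfacet
  facet normal 0.0000 1.0000 0.0000
    outer loop
      vertex 22.0 12.0 22.0
      vertex 22.0 12.0 0.0
      vertex 0.0 12.0 0.0
    endloop
  endfacet
  facet normal 0.0000 1.0000 0.0000
    outer loop
      vertex 0.0 12.0 22.0
      vertex 22.0 12.0 22.0
      vertex 0.0 12.0 0.0
    endloop
  endfacet
  facet normal -1.0000 0.0000 0.0000
    outer loop
      vertex 0.0 12.0 22.0
      vertex 0.0 12.0 0.0
      vertex 0.0 0.0 0.0
    endloop
  endfacet
  facet normal -1.0000 0.0000 0.0000
    outer loop
      vertex 0.0 0.0 22.0
      vertex 0.0 12.0 22.0
      vertex 0.0 0.0 0.0
    endloop
  endfacet
  facet normal 1.0000 0.0000 0.0000
    outer loop
      vertex 22.0 0.0 0.0
      vertex 22.0 12.0 0.0
      vertex 22.0 12.0 22.0
    endloop
  endfacet
  facet normal 1.0000 0.0000 0.0000
    outer loop
      vertex 22.0 0.0 0.0
      vertex 22.0 12.0 22.0
      vertex 22.0 0.0 22.0
    endloop
  endfacet
endsolid part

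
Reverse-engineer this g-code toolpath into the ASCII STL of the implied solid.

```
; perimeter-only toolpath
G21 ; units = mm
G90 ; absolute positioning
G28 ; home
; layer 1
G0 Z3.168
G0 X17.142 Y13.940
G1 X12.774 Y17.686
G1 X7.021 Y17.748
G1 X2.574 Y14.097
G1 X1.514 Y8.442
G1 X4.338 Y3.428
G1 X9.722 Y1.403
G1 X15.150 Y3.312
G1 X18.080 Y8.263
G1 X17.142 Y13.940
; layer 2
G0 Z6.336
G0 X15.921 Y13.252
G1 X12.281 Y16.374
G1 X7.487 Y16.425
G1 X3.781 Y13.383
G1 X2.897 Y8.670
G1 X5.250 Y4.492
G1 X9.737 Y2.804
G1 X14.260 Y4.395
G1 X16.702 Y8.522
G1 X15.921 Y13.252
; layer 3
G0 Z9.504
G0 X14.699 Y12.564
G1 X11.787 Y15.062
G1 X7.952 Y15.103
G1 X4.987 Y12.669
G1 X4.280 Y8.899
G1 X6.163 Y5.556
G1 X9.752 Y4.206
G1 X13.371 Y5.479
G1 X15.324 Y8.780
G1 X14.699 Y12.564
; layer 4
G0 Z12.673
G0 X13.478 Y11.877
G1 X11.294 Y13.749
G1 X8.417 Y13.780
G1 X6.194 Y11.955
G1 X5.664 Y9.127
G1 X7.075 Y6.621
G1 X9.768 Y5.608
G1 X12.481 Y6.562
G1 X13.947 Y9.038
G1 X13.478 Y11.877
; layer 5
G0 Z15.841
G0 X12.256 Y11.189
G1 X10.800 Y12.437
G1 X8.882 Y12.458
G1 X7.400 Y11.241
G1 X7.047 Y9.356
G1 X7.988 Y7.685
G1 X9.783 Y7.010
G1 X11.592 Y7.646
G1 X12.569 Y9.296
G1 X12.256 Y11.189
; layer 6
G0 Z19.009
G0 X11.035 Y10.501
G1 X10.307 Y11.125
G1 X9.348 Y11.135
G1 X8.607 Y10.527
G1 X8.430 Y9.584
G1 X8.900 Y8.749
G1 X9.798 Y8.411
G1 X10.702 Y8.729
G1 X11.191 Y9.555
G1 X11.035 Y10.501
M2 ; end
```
solid part
  facet normal 0.0000 0.0000 -1.0000
    outer loop
      vertex 6.556 19.070 0.000
      vertex 13.268 18.998 0.000
      vertex 18.364 14.628 0.000
    endloop
  endfacet
  facet normal 0.0000 0.0000 -1.0000
    outer loop
      vertex 1.368 14.811 0.000
      vertex 6.556 19.070 0.000
      vertex 18.364 14.628 0.000
    endloop
  endfacet
  facet normal 0.0000 0.0000 -1.0000
    outer loop
      vertex 0.131 8.213 0.000
      vertex 1.368 14.811 0.000
      vertex 18.364 14.628 0.000
    endloop
  endfacet
  facet normal 0.0000 0.0000 -1.0000
    outer loop
      vertex 3.425 2.364 0.000
      vertex 0.131 8.213 0.000
      vertex 18.364 14.628 0.000
    endloop
  endfacet
  facet normal 0.0000 0.0000 -1.0000
    outer loop
      vertex 9.707 0.001 0.000
      vertex 3.425 2.364 0.000
      vertex 18.364 14.628 0.000
    endloop
  endfacet
  facet normal 0.0000 0.0000 -1.0000
    outer loop
      vertex 16.039 2.228 0.000
      vertex 9.707 0.001 0.000
      vertex 18.364 14.628 0.000
    endloop
  endfacet
  facet normal 0.0000 0.0000 -1.0000
    outer loop
      vertex 19.458 8.005 0.000
      vertex 16.039 2.228 0.000
      vertex 18.364 14.628 0.000
    endloop
  endfacet
  facet normal 0.6011 0.7009 0.3839
    outer loop
      vertex 18.364 14.628 0.000
      vertex 13.268 18.998 0.000
      vertex 9.813 9.813 22.177
    endloop
  endfacet
  facet normal 0.0099 0.9233 0.3839
    outer loop
      vertex 13.268 18.998 0.000
      vertex 6.556 19.070 0.000
      vertex 9.813 9.813 22.177
    endloop
  endfacet
  facet normal -0.5859 0.7137 0.3839
    outer loop
      vertex 6.556 19.070 0.000
      vertex 1.368 14.811 0.000
      vertex 9.813 9.813 22.177
    endloop
  endfacet
  facet normal -0.9075 0.1701 0.3839
    outer loop
      vertex 1.368 14.811 0.000
      vertex 0.131 8.213 0.000
      vertex 9.813 9.813 22.177
    endloop
  endfacet
  facet normal -0.8045 -0.4531 0.3839
    outer loop
      vertex 0.131 8.213 0.000
      vertex 3.425 2.364 0.000
      vertex 9.813 9.813 22.177
    endloop
  endfacet
  facet normal -0.3251 -0.8642 0.3839
    outer loop
      vertex 3.425 2.364 0.000
      vertex 9.707 0.001 0.000
      vertex 9.813 9.813 22.177
    endloop
  endfacet
  facet normal 0.3064 -0.8711 0.3839
    outer loop
      vertex 9.707 0.001 0.000
      vertex 16.039 2.228 0.000
      vertex 9.813 9.813 22.177
    endloop
  endfacet
  facet normal 0.7946 -0.4703 0.3839
    outer loop
      vertex 16.039 2.228 0.000
      vertex 19.458 8.005 0.000
      vertex 9.813 9.813 22.177
    endloop
  endfacet
  facet normal 0.9110 0.1505 0.3839
    outer loop
      vertex 19.458 8.005 0.000
      vertex 18.364 14.628 0.000
      vertex 9.813 9.813 22.177
    endloop
  endfacet
endsolid part

The G0 Z moves step by Δz≈3.168 mm. The G1 loops shrink linearly with z, so the solid tapers from its base footprint up to z≈22.2. Closing with a flat bottom cap and the tapered top and triangulating gives 16 facets — a regular 9-sided pyramid, base circumscribed radius ≈ 9.81 mm, apex at z ≈ 22.2 mm.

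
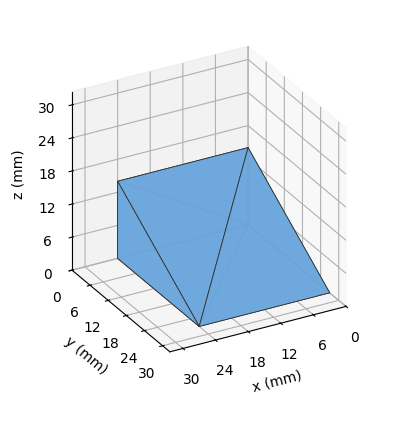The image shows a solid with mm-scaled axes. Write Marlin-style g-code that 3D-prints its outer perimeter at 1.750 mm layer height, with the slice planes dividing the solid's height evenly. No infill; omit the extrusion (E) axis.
Reading the render: the shape is a wedge (ramp): 24 × 27 mm base, rising to 14 mm along the y=0 edge and sloping linearly to z=0 at y=27 (dimensions read to the nearest mm from the axis ticks). For the g-code, the solid's height is divided into equal slices at the stated Δz and each level perimeter traced with G1 moves after a G0 lift.

; perimeter-only toolpath
G21 ; units = mm
G90 ; absolute positioning
G28 ; home
; layer 1
G0 Z1.750
G0 X0.000 Y0.000
G1 X24.000 Y0.000
G1 X24.000 Y23.625
G1 X0.000 Y23.625
G1 X0.000 Y0.000
; layer 2
G0 Z3.500
G0 X0.000 Y0.000
G1 X24.000 Y0.000
G1 X24.000 Y20.250
G1 X0.000 Y20.250
G1 X0.000 Y0.000
; layer 3
G0 Z5.250
G0 X0.000 Y0.000
G1 X24.000 Y0.000
G1 X24.000 Y16.875
G1 X0.000 Y16.875
G1 X0.000 Y0.000
; layer 4
G0 Z7.000
G0 X0.000 Y0.000
G1 X24.000 Y0.000
G1 X24.000 Y13.500
G1 X0.000 Y13.500
G1 X0.000 Y0.000
; layer 5
G0 Z8.750
G0 X0.000 Y0.000
G1 X24.000 Y0.000
G1 X24.000 Y10.125
G1 X0.000 Y10.125
G1 X0.000 Y0.000
; layer 6
G0 Z10.500
G0 X0.000 Y0.000
G1 X24.000 Y0.000
G1 X24.000 Y6.750
G1 X0.000 Y6.750
G1 X0.000 Y0.000
; layer 7
G0 Z12.250
G0 X0.000 Y0.000
G1 X24.000 Y0.000
G1 X24.000 Y3.375
G1 X0.000 Y3.375
G1 X0.000 Y0.000
M2 ; end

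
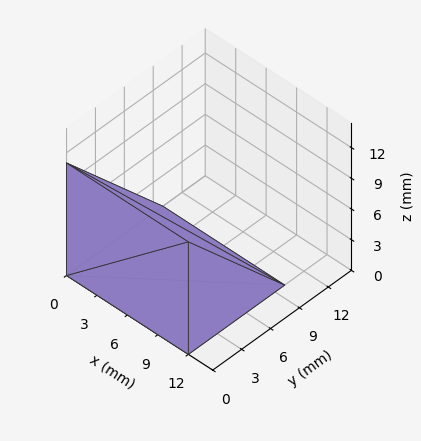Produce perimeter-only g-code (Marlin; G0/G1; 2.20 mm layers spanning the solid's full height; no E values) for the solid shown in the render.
Reading the render: the shape is a wedge (ramp): 12 × 10 mm base, rising to 11 mm along the y=0 edge and sloping linearly to z=0 at y=10 (dimensions read to the nearest mm from the axis ticks). For the g-code, the solid's height is divided into equal slices at the stated Δz and each level perimeter traced with G1 moves after a G0 lift.

; perimeter-only toolpath
G21 ; units = mm
G90 ; absolute positioning
G28 ; home
; layer 1
G0 Z2.20
G0 X0.00 Y0.00
G1 X12.00 Y0.00
G1 X12.00 Y8.00
G1 X0.00 Y8.00
G1 X0.00 Y0.00
; layer 2
G0 Z4.40
G0 X0.00 Y0.00
G1 X12.00 Y0.00
G1 X12.00 Y6.00
G1 X0.00 Y6.00
G1 X0.00 Y0.00
; layer 3
G0 Z6.60
G0 X0.00 Y0.00
G1 X12.00 Y0.00
G1 X12.00 Y4.00
G1 X0.00 Y4.00
G1 X0.00 Y0.00
; layer 4
G0 Z8.80
G0 X0.00 Y0.00
G1 X12.00 Y0.00
G1 X12.00 Y2.00
G1 X0.00 Y2.00
G1 X0.00 Y0.00
M2 ; end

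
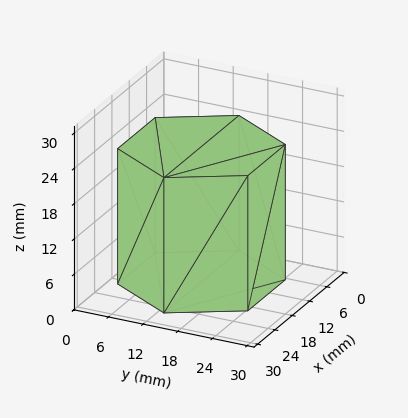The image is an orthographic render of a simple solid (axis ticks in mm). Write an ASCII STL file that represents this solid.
Reading the render: the shape is a regular 6-sided prism (a cylinder approximated with 6 flat sides), circumscribed radius ≈ 13 mm, height ≈ 23 mm (dimensions read to the nearest mm from the axis ticks). For the STL, each face is triangulated and given an outward normal.

solid part
  facet normal 0.0000 0.0000 -1.0000
    outer loop
      vertex 6.50 24.26 0.00
      vertex 19.50 24.26 0.00
      vertex 26.00 13.00 0.00
    endloop
  endfacet
  facet normal 0.0000 0.0000 -1.0000
    outer loop
      vertex 0.00 13.00 0.00
      vertex 6.50 24.26 0.00
      vertex 26.00 13.00 0.00
    endloop
  endfacet
  facet normal 0.0000 0.0000 -1.0000
    outer loop
      vertex 6.50 1.74 0.00
      vertex 0.00 13.00 0.00
      vertex 26.00 13.00 0.00
    endloop
  endfacet
  facet normal 0.0000 0.0000 -1.0000
    outer loop
      vertex 19.50 1.74 0.00
      vertex 6.50 1.74 0.00
      vertex 26.00 13.00 0.00
    endloop
  endfacet
  facet normal 0.0000 0.0000 1.0000
    outer loop
      vertex 26.00 13.00 23.00
      vertex 19.50 24.26 23.00
      vertex 6.50 24.26 23.00
    endloop
  endfacet
  facet normal 0.0000 0.0000 1.0000
    outer loop
      vertex 26.00 13.00 23.00
      vertex 6.50 24.26 23.00
      vertex 0.00 13.00 23.00
    endloop
  endfacet
  facet normal 0.0000 0.0000 1.0000
    outer loop
      vertex 26.00 13.00 23.00
      vertex 0.00 13.00 23.00
      vertex 6.50 1.74 23.00
    endloop
  endfacet
  facet normal 0.0000 0.0000 1.0000
    outer loop
      vertex 26.00 13.00 23.00
      vertex 6.50 1.74 23.00
      vertex 19.50 1.74 23.00
    endloop
  endfacet
  facet normal 0.8661 0.4999 0.0000
    outer loop
      vertex 26.00 13.00 0.00
      vertex 19.50 24.26 0.00
      vertex 19.50 24.26 23.00
    endloop
  endfacet
  facet normal 0.8661 0.4999 0.0000
    outer loop
      vertex 26.00 13.00 0.00
      vertex 19.50 24.26 23.00
      vertex 26.00 13.00 23.00
    endloop
  endfacet
  facet normal 0.0000 1.0000 0.0000
    outer loop
      vertex 19.50 24.26 0.00
      vertex 6.50 24.26 0.00
      vertex 6.50 24.26 23.00
    endloop
  endfacet
  facet normal 0.0000 1.0000 0.0000
    outer loop
      vertex 19.50 24.26 0.00
      vertex 6.50 24.26 23.00
      vertex 19.50 24.26 23.00
    endloop
  endfacet
  facet normal -0.8661 0.4999 0.0000
    outer loop
      vertex 6.50 24.26 0.00
      vertex 0.00 13.00 0.00
      vertex 0.00 13.00 23.00
    endloop
  endfacet
  facet normal -0.8661 0.4999 0.0000
    outer loop
      vertex 6.50 24.26 0.00
      vertex 0.00 13.00 23.00
      vertex 6.50 24.26 23.00
    endloop
  endfacet
  facet normal -0.8661 -0.4999 0.0000
    outer loop
      vertex 0.00 13.00 0.00
      vertex 6.50 1.74 0.00
      vertex 6.50 1.74 23.00
    endloop
  endfacet
  facet normal -0.8661 -0.4999 0.0000
    outer loop
      vertex 0.00 13.00 0.00
      vertex 6.50 1.74 23.00
      vertex 0.00 13.00 23.00
    endloop
  endfacet
  facet normal 0.0000 -1.0000 0.0000
    outer loop
      vertex 6.50 1.74 0.00
      vertex 19.50 1.74 0.00
      vertex 19.50 1.74 23.00
    endloop
  endfacet
  facet normal 0.0000 -1.0000 0.0000
    outer loop
      vertex 6.50 1.74 0.00
      vertex 19.50 1.74 23.00
      vertex 6.50 1.74 23.00
    endloop
  endfacet
  facet normal 0.8661 -0.4999 0.0000
    outer loop
      vertex 19.50 1.74 0.00
      vertex 26.00 13.00 0.00
      vertex 26.00 13.00 23.00
    endloop
  endfacet
  facet normal 0.8661 -0.4999 0.0000
    outer loop
      vertex 19.50 1.74 0.00
      vertex 26.00 13.00 23.00
      vertex 19.50 1.74 23.00
    endloop
  endfacet
endsolid part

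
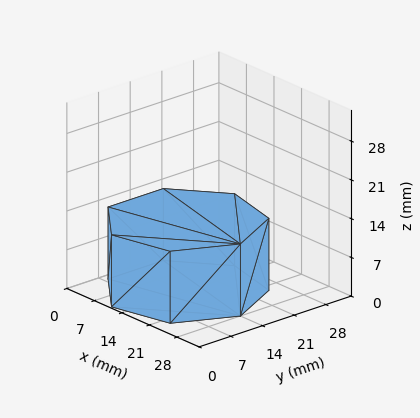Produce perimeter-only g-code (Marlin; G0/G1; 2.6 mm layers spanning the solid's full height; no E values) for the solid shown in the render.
Reading the render: the shape is a regular 7-sided prism (a cylinder approximated with 7 flat sides), circumscribed radius ≈ 14 mm, height ≈ 13 mm (dimensions read to the nearest mm from the axis ticks). For the g-code, the solid's height is divided into equal slices at the stated Δz and each level perimeter traced with G1 moves after a G0 lift.

; perimeter-only toolpath
G21 ; units = mm
G90 ; absolute positioning
G28 ; home
; layer 1
G0 Z2.6
G0 X28.0 Y14.0
G1 X22.7 Y24.9
G1 X10.9 Y27.6
G1 X1.4 Y20.1
G1 X1.4 Y7.9
G1 X10.9 Y0.4
G1 X22.7 Y3.1
G1 X28.0 Y14.0
; layer 2
G0 Z5.2
G0 X28.0 Y14.0
G1 X22.7 Y24.9
G1 X10.9 Y27.6
G1 X1.4 Y20.1
G1 X1.4 Y7.9
G1 X10.9 Y0.4
G1 X22.7 Y3.1
G1 X28.0 Y14.0
; layer 3
G0 Z7.8
G0 X28.0 Y14.0
G1 X22.7 Y24.9
G1 X10.9 Y27.6
G1 X1.4 Y20.1
G1 X1.4 Y7.9
G1 X10.9 Y0.4
G1 X22.7 Y3.1
G1 X28.0 Y14.0
; layer 4
G0 Z10.4
G0 X28.0 Y14.0
G1 X22.7 Y24.9
G1 X10.9 Y27.6
G1 X1.4 Y20.1
G1 X1.4 Y7.9
G1 X10.9 Y0.4
G1 X22.7 Y3.1
G1 X28.0 Y14.0
; layer 5
G0 Z13.0
G0 X28.0 Y14.0
G1 X22.7 Y24.9
G1 X10.9 Y27.6
G1 X1.4 Y20.1
G1 X1.4 Y7.9
G1 X10.9 Y0.4
G1 X22.7 Y3.1
G1 X28.0 Y14.0
M2 ; end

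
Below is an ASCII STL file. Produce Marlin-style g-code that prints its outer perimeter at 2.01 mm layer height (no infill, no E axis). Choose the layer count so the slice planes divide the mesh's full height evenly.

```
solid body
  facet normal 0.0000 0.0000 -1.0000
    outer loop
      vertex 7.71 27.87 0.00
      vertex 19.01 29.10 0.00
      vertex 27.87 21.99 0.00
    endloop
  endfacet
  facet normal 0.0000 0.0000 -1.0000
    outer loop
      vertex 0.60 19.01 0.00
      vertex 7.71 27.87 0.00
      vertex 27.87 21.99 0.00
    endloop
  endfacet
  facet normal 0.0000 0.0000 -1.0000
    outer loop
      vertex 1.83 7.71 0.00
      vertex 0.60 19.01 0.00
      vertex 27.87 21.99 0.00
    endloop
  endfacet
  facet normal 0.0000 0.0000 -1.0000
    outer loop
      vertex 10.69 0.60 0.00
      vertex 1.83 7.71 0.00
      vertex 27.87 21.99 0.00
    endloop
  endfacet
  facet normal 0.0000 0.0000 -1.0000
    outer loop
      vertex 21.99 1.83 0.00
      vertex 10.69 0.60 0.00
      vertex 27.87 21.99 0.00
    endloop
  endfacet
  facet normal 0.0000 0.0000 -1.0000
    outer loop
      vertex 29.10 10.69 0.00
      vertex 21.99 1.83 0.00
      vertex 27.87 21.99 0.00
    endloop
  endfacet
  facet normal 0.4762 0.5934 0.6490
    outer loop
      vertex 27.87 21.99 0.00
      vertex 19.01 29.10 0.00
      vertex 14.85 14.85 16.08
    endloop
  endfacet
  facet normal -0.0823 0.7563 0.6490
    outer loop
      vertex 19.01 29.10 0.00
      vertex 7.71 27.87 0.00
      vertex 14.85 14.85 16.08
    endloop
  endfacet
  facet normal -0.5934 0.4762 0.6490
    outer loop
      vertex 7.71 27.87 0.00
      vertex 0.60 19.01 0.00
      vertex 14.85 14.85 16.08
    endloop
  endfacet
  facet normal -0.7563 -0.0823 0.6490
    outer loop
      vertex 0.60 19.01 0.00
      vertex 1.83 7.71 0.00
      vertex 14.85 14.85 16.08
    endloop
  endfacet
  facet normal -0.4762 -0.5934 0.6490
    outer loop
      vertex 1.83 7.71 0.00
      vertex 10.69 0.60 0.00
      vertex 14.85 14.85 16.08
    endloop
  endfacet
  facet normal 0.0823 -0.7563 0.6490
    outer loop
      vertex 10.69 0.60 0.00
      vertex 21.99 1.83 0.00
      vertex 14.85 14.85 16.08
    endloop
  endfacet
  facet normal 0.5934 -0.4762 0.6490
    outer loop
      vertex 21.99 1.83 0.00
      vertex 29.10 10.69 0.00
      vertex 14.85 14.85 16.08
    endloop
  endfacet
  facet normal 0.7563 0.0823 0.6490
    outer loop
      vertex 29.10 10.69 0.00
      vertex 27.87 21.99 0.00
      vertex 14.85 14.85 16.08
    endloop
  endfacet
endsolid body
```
; perimeter-only toolpath
G21 ; units = mm
G90 ; absolute positioning
G28 ; home
; layer 1
G0 Z2.01
G0 X26.24 Y21.10
G1 X18.49 Y27.32
G1 X8.60 Y26.24
G1 X2.38 Y18.49
G1 X3.46 Y8.60
G1 X11.21 Y2.38
G1 X21.10 Y3.46
G1 X27.32 Y11.21
G1 X26.24 Y21.10
; layer 2
G0 Z4.02
G0 X24.61 Y20.20
G1 X17.97 Y25.54
G1 X9.49 Y24.61
G1 X4.16 Y17.97
G1 X5.08 Y9.49
G1 X11.73 Y4.16
G1 X20.20 Y5.08
G1 X25.54 Y11.73
G1 X24.61 Y20.20
; layer 3
G0 Z6.03
G0 X22.99 Y19.31
G1 X17.45 Y23.76
G1 X10.39 Y22.99
G1 X5.94 Y17.45
G1 X6.71 Y10.39
G1 X12.25 Y5.94
G1 X19.31 Y6.71
G1 X23.76 Y12.25
G1 X22.99 Y19.31
; layer 4
G0 Z8.04
G0 X21.36 Y18.42
G1 X16.93 Y21.98
G1 X11.28 Y21.36
G1 X7.72 Y16.93
G1 X8.34 Y11.28
G1 X12.77 Y7.72
G1 X18.42 Y8.34
G1 X21.98 Y12.77
G1 X21.36 Y18.42
; layer 5
G0 Z10.05
G0 X19.73 Y17.53
G1 X16.41 Y20.19
G1 X12.17 Y19.73
G1 X9.51 Y16.41
G1 X9.97 Y12.17
G1 X13.29 Y9.51
G1 X17.53 Y9.97
G1 X20.19 Y13.29
G1 X19.73 Y17.53
; layer 6
G0 Z12.06
G0 X18.11 Y16.63
G1 X15.89 Y18.41
G1 X13.06 Y18.11
G1 X11.29 Y15.89
G1 X11.59 Y13.06
G1 X13.81 Y11.29
G1 X16.63 Y11.59
G1 X18.41 Y13.81
G1 X18.11 Y16.63
; layer 7
G0 Z14.07
G0 X16.48 Y15.74
G1 X15.37 Y16.63
G1 X13.96 Y16.48
G1 X13.07 Y15.37
G1 X13.22 Y13.96
G1 X14.33 Y13.07
G1 X15.74 Y13.22
G1 X16.63 Y14.33
G1 X16.48 Y15.74
M2 ; end

The solid is a regular 8-sided pyramid, base circumscribed radius ≈ 14.8 mm, apex at z ≈ 16.1 mm. Slicing at Δz = 2.01 mm — 8 equal slices spanning the solid's height, so layer i sits at z = i·h/8 — gives 7 non-empty perimeters. Each is a 8-segment closed polygon; G0 lifts to the layer z and rapids to the start vertex, then G1 traces the edges. The cross-section shrinks linearly with z (the slice at the apex is degenerate and omitted).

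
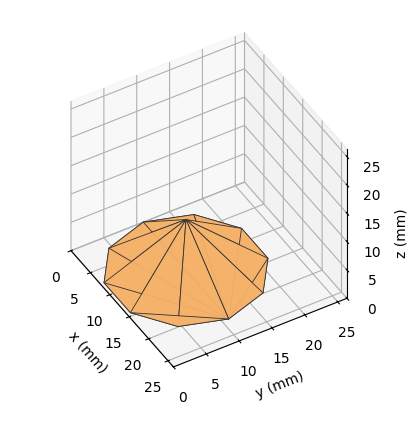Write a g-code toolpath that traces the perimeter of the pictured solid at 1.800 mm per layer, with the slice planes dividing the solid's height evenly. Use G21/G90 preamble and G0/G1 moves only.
Reading the render: the shape is a regular 10-sided pyramid, base circumscribed radius ≈ 11 mm, apex at z ≈ 9 mm (dimensions read to the nearest mm from the axis ticks). For the g-code, the solid's height is divided into equal slices at the stated Δz and each level perimeter traced with G1 moves after a G0 lift.

; perimeter-only toolpath
G21 ; units = mm
G90 ; absolute positioning
G28 ; home
; layer 1
G0 Z1.800
G0 X19.800 Y11.000
G1 X18.119 Y16.173
G1 X13.719 Y19.370
G1 X8.281 Y19.370
G1 X3.881 Y16.173
G1 X2.200 Y11.000
G1 X3.881 Y5.827
G1 X8.281 Y2.630
G1 X13.719 Y2.630
G1 X18.119 Y5.827
G1 X19.800 Y11.000
; layer 2
G0 Z3.600
G0 X17.600 Y11.000
G1 X16.339 Y14.880
G1 X13.039 Y17.277
G1 X8.961 Y17.277
G1 X5.661 Y14.880
G1 X4.400 Y11.000
G1 X5.661 Y7.120
G1 X8.961 Y4.723
G1 X13.039 Y4.723
G1 X16.339 Y7.120
G1 X17.600 Y11.000
; layer 3
G0 Z5.400
G0 X15.400 Y11.000
G1 X14.560 Y13.586
G1 X12.360 Y15.185
G1 X9.640 Y15.185
G1 X7.440 Y13.586
G1 X6.600 Y11.000
G1 X7.440 Y8.414
G1 X9.640 Y6.815
G1 X12.360 Y6.815
G1 X14.560 Y8.414
G1 X15.400 Y11.000
; layer 4
G0 Z7.200
G0 X13.200 Y11.000
G1 X12.780 Y12.293
G1 X11.680 Y13.092
G1 X10.320 Y13.092
G1 X9.220 Y12.293
G1 X8.800 Y11.000
G1 X9.220 Y9.707
G1 X10.320 Y8.908
G1 X11.680 Y8.908
G1 X12.780 Y9.707
G1 X13.200 Y11.000
M2 ; end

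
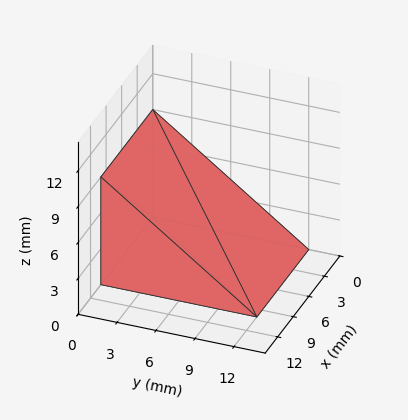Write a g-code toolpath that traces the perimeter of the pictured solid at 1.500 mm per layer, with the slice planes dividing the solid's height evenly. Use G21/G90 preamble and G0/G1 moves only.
Reading the render: the shape is a wedge (ramp): 10 × 12 mm base, rising to 9 mm along the y=0 edge and sloping linearly to z=0 at y=12 (dimensions read to the nearest mm from the axis ticks). For the g-code, the solid's height is divided into equal slices at the stated Δz and each level perimeter traced with G1 moves after a G0 lift.

; perimeter-only toolpath
G21 ; units = mm
G90 ; absolute positioning
G28 ; home
; layer 1
G0 Z1.500
G0 X0.000 Y0.000
G1 X10.000 Y0.000
G1 X10.000 Y10.000
G1 X0.000 Y10.000
G1 X0.000 Y0.000
; layer 2
G0 Z3.000
G0 X0.000 Y0.000
G1 X10.000 Y0.000
G1 X10.000 Y8.000
G1 X0.000 Y8.000
G1 X0.000 Y0.000
; layer 3
G0 Z4.500
G0 X0.000 Y0.000
G1 X10.000 Y0.000
G1 X10.000 Y6.000
G1 X0.000 Y6.000
G1 X0.000 Y0.000
; layer 4
G0 Z6.000
G0 X0.000 Y0.000
G1 X10.000 Y0.000
G1 X10.000 Y4.000
G1 X0.000 Y4.000
G1 X0.000 Y0.000
; layer 5
G0 Z7.500
G0 X0.000 Y0.000
G1 X10.000 Y0.000
G1 X10.000 Y2.000
G1 X0.000 Y2.000
G1 X0.000 Y0.000
M2 ; end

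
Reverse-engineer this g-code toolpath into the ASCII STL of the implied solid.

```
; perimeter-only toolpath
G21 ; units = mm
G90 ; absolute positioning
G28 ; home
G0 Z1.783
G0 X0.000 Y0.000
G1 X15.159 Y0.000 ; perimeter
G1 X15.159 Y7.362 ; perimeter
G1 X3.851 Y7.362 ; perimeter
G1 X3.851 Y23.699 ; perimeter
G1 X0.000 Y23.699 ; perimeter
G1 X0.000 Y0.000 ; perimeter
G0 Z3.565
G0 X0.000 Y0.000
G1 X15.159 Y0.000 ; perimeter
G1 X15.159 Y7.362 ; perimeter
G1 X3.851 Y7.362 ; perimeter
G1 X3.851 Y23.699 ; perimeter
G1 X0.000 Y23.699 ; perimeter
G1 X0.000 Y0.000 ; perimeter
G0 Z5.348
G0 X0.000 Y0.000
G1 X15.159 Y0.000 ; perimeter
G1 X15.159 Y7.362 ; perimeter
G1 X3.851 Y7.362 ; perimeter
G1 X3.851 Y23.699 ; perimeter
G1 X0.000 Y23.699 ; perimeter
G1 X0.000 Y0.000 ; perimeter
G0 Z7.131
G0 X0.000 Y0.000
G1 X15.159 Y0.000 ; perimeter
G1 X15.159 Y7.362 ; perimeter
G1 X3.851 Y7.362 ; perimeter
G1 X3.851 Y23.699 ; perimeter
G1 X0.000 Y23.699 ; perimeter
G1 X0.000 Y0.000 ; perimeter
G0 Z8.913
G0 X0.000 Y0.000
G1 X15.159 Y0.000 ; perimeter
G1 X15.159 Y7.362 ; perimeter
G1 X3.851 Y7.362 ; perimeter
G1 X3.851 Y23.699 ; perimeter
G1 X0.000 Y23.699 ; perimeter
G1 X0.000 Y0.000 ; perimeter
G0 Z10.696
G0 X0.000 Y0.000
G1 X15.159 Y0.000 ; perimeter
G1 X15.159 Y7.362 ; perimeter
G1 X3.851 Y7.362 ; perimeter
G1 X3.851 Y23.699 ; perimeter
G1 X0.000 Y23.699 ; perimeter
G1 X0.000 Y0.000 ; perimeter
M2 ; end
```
solid part
  facet normal 0.0000 0.0000 -1.0000
    outer loop
      vertex 15.159 7.362 0.000
      vertex 15.159 0.000 0.000
      vertex 0.000 0.000 0.000
    endloop
  endfacet
  facet normal 0.0000 0.0000 -1.0000
    outer loop
      vertex 3.851 7.362 0.000
      vertex 15.159 7.362 0.000
      vertex 0.000 0.000 0.000
    endloop
  endfacet
  facet normal 0.0000 0.0000 -1.0000
    outer loop
      vertex 3.851 23.699 0.000
      vertex 3.851 7.362 0.000
      vertex 0.000 0.000 0.000
    endloop
  endfacet
  facet normal 0.0000 0.0000 -1.0000
    outer loop
      vertex 0.000 23.699 0.000
      vertex 3.851 23.699 0.000
      vertex 0.000 0.000 0.000
    endloop
  endfacet
  facet normal 0.0000 0.0000 1.0000
    outer loop
      vertex 0.000 0.000 10.696
      vertex 15.159 0.000 10.696
      vertex 15.159 7.362 10.696
    endloop
  endfacet
  facet normal 0.0000 0.0000 1.0000
    outer loop
      vertex 0.000 0.000 10.696
      vertex 15.159 7.362 10.696
      vertex 3.851 7.362 10.696
    endloop
  endfacet
  facet normal 0.0000 0.0000 1.0000
    outer loop
      vertex 0.000 0.000 10.696
      vertex 3.851 7.362 10.696
      vertex 3.851 23.699 10.696
    endloop
  endfacet
  facet normal 0.0000 0.0000 1.0000
    outer loop
      vertex 0.000 0.000 10.696
      vertex 3.851 23.699 10.696
      vertex 0.000 23.699 10.696
    endloop
  endfacet
  facet normal 0.0000 -1.0000 0.0000
    outer loop
      vertex 0.000 0.000 0.000
      vertex 15.159 0.000 0.000
      vertex 15.159 0.000 10.696
    endloop
  endfacet
  facet normal 0.0000 -1.0000 0.0000
    outer loop
      vertex 0.000 0.000 0.000
      vertex 15.159 0.000 10.696
      vertex 0.000 0.000 10.696
    endloop
  endfacet
  facet normal 1.0000 0.0000 0.0000
    outer loop
      vertex 15.159 0.000 0.000
      vertex 15.159 7.362 0.000
      vertex 15.159 7.362 10.696
    endloop
  endfacet
  facet normal 1.0000 0.0000 0.0000
    outer loop
      vertex 15.159 0.000 0.000
      vertex 15.159 7.362 10.696
      vertex 15.159 0.000 10.696
    endloop
  endfacet
  facet normal 0.0000 1.0000 0.0000
    outer loop
      vertex 15.159 7.362 0.000
      vertex 3.851 7.362 0.000
      vertex 3.851 7.362 10.696
    endloop
  endfacet
  facet normal 0.0000 1.0000 0.0000
    outer loop
      vertex 15.159 7.362 0.000
      vertex 3.851 7.362 10.696
      vertex 15.159 7.362 10.696
    endloop
  endfacet
  facet normal 1.0000 0.0000 0.0000
    outer loop
      vertex 3.851 7.362 0.000
      vertex 3.851 23.699 0.000
      vertex 3.851 23.699 10.696
    endloop
  endfacet
  facet normal 1.0000 0.0000 0.0000
    outer loop
      vertex 3.851 7.362 0.000
      vertex 3.851 23.699 10.696
      vertex 3.851 7.362 10.696
    endloop
  endfacet
  facet normal 0.0000 1.0000 0.0000
    outer loop
      vertex 3.851 23.699 0.000
      vertex 0.000 23.699 0.000
      vertex 0.000 23.699 10.696
    endloop
  endfacet
  facet normal 0.0000 1.0000 0.0000
    outer loop
      vertex 3.851 23.699 0.000
      vertex 0.000 23.699 10.696
      vertex 3.851 23.699 10.696
    endloop
  endfacet
  facet normal -1.0000 0.0000 0.0000
    outer loop
      vertex 0.000 23.699 0.000
      vertex 0.000 0.000 0.000
      vertex 0.000 0.000 10.696
    endloop
  endfacet
  facet normal -1.0000 0.0000 0.0000
    outer loop
      vertex 0.000 23.699 0.000
      vertex 0.000 0.000 10.696
      vertex 0.000 23.699 10.696
    endloop
  endfacet
endsolid part

The G0 Z moves step by Δz≈1.783 mm. Every layer's G1 loop is the same polygon, so the solid is a straight extrusion of it from z=0 to z≈10.7. Closing with flat bottom and top caps and triangulating gives 20 facets — an L-shaped prism: outer 15.2 × 23.7 mm, arm thicknesses ≈ 7.36 mm (horizontal) and 3.85 mm (vertical), extruded 10.7 mm in z.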